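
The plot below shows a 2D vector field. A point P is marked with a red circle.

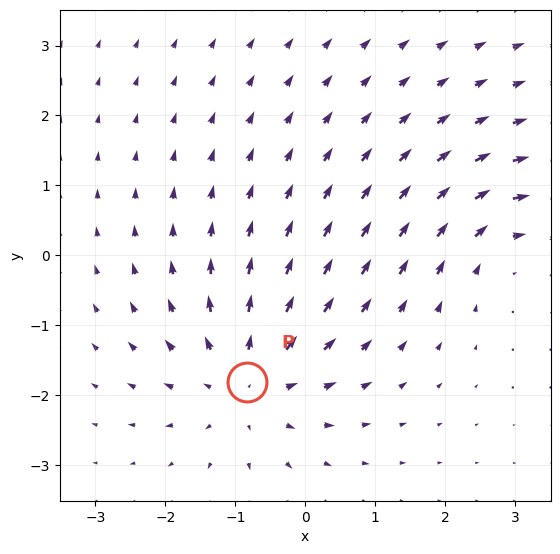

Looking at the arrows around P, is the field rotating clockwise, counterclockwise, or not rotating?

not rotating

Near P at (-0.8, -1.8) the arrows show no circulation. The curl there is ≈0.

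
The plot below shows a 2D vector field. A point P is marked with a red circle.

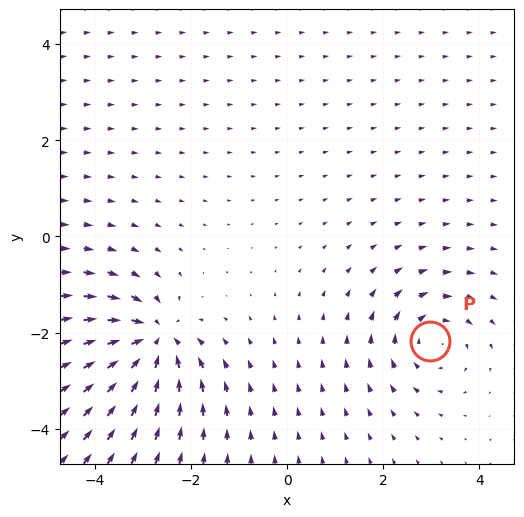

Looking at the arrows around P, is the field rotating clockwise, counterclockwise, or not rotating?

clockwise

Near P at (3.0, -2.2) the arrows circulate clockwise. The curl (z-component) there is about -3; negative curl means clockwise rotation.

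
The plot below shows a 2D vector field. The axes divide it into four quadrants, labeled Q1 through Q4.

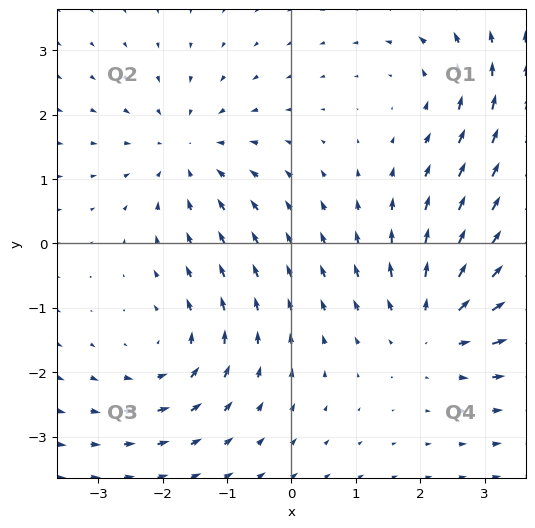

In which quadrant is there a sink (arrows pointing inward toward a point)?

Q2

The sink sits at approximately (-1.6, 1.4), which lies in quadrant Q2. The divergence there is about -4, negative as expected for a sink.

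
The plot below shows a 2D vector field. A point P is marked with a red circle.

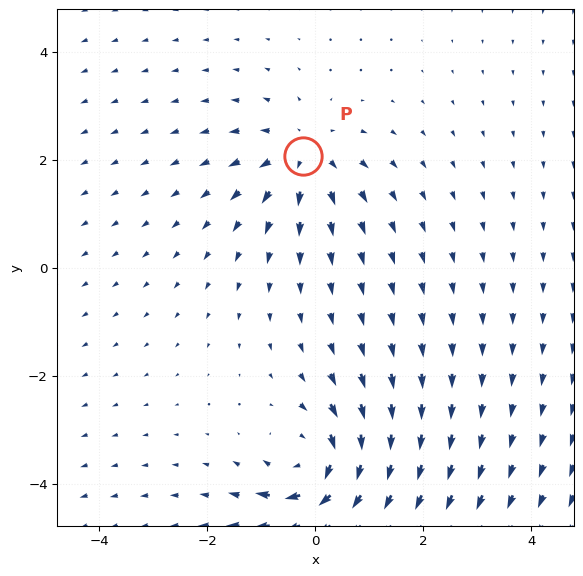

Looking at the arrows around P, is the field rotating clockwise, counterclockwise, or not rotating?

not rotating

Near P at (-0.2, 2.1) the arrows show no circulation. The curl there is ≈0.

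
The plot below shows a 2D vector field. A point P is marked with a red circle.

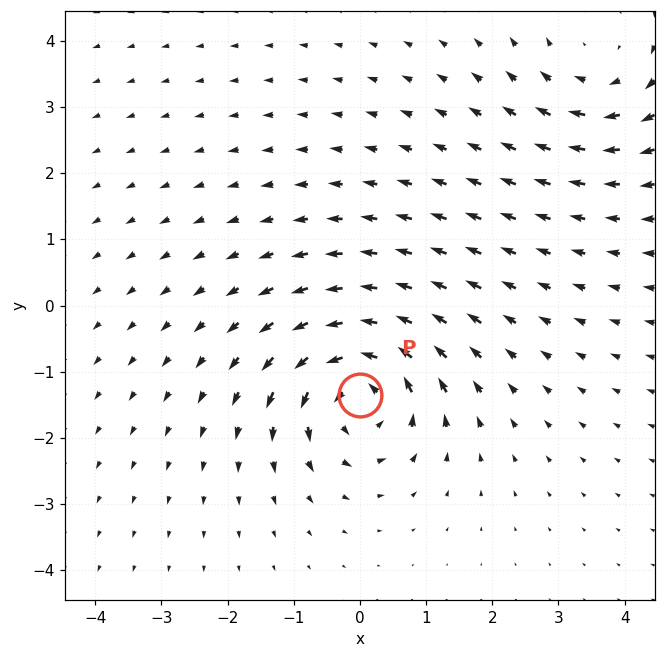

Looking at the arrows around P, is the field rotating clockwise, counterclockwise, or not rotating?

Near P at (0.0, -1.4) the arrows circulate counterclockwise. The curl (z-component) there is about +6; positive curl means counterclockwise rotation.

counterclockwise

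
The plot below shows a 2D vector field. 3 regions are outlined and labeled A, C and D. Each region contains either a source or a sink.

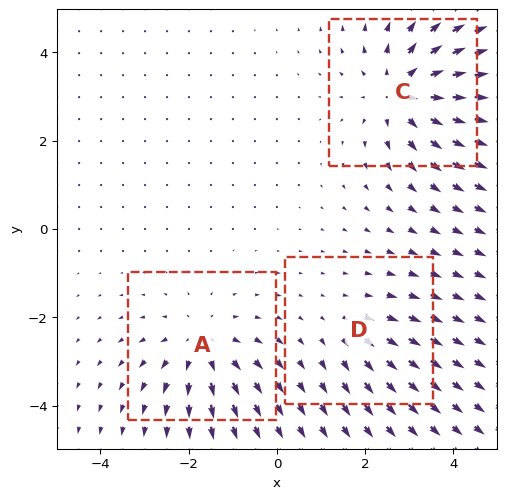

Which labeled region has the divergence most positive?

Divergence at each region's feature centre — A: about +3, C: about +4, D: about +2. Region C is most positive.

C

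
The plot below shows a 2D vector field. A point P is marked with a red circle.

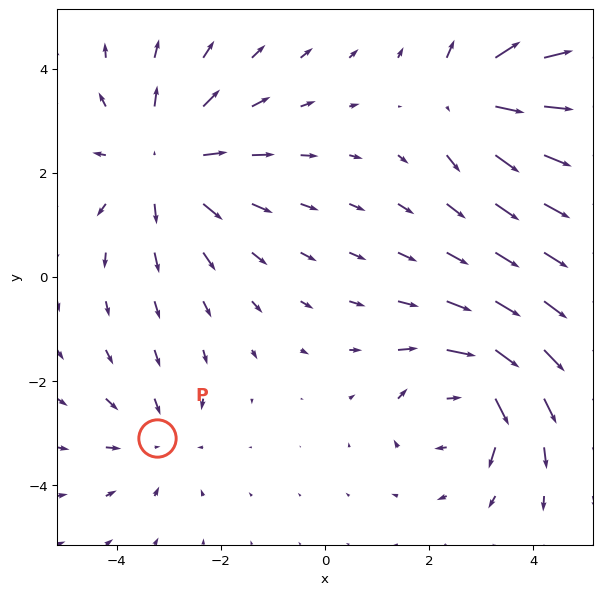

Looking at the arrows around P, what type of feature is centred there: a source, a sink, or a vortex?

At P (-3.2, -3.1) the arrows converge inward. Divergence about -3, curl ≈0 — negative divergence with near-zero curl is a sink.

sink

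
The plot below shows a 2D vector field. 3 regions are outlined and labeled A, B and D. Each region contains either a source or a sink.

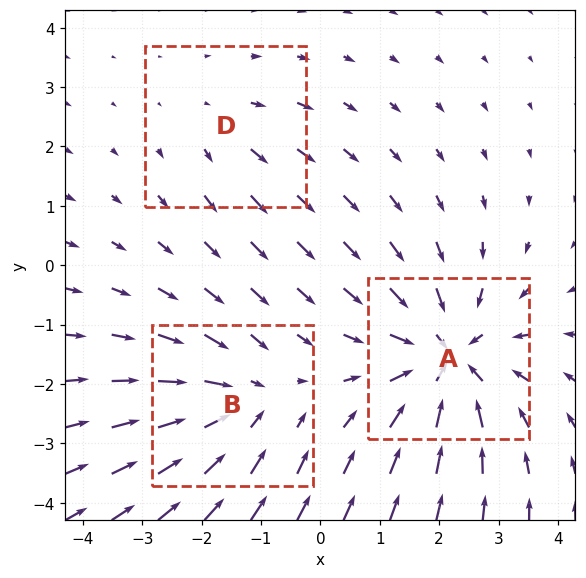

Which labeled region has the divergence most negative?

Divergence at each region's feature centre — A: about -5, B: about -3, D: about +2. Region A is most negative.

A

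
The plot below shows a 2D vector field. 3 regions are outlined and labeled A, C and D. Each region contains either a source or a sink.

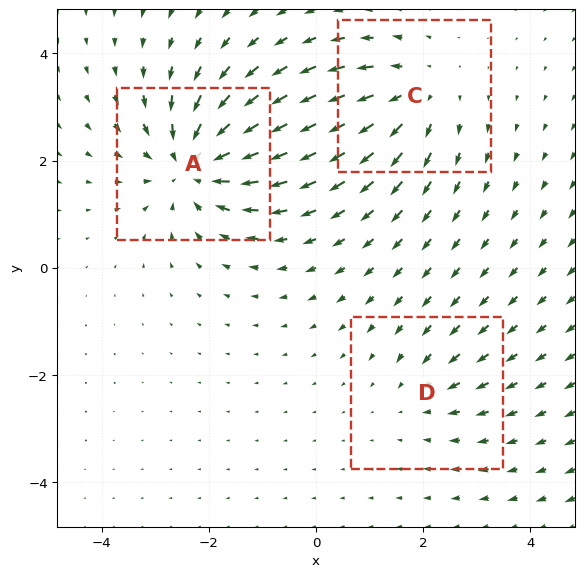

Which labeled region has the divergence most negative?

A

Divergence at each region's feature centre — A: about -5, C: about +4, D: about -2. Region A is most negative.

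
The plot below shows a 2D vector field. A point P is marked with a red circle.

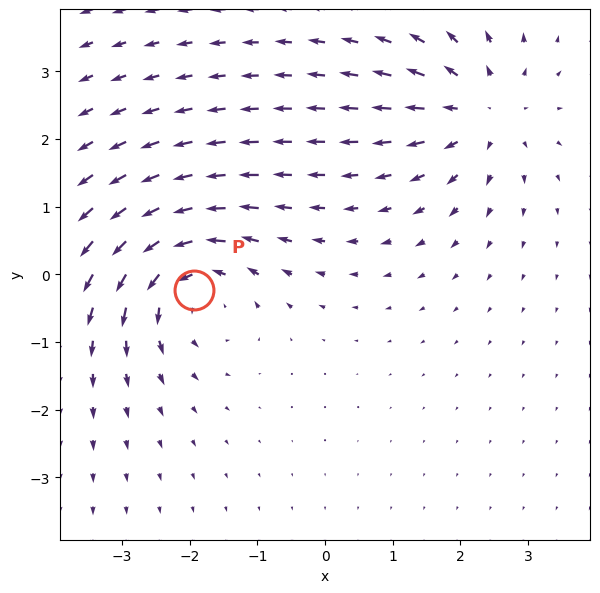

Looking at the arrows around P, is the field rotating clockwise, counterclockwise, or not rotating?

counterclockwise

Near P at (-1.9, -0.2) the arrows circulate counterclockwise. The curl (z-component) there is about +5; positive curl means counterclockwise rotation.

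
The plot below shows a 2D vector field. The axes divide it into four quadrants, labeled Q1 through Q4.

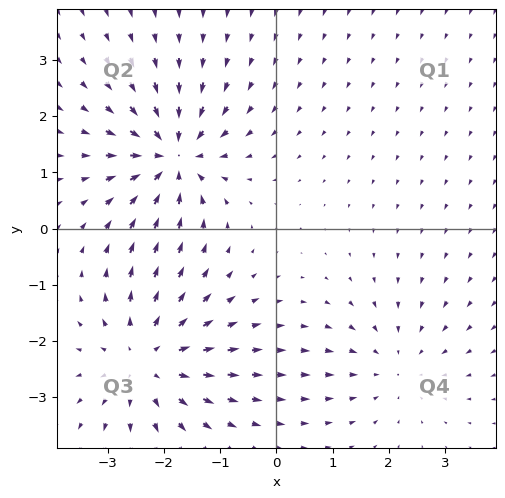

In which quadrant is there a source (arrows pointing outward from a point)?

The source sits at approximately (-2.3, -2.3), which lies in quadrant Q3. The divergence there is about +5, positive as expected for a source.

Q3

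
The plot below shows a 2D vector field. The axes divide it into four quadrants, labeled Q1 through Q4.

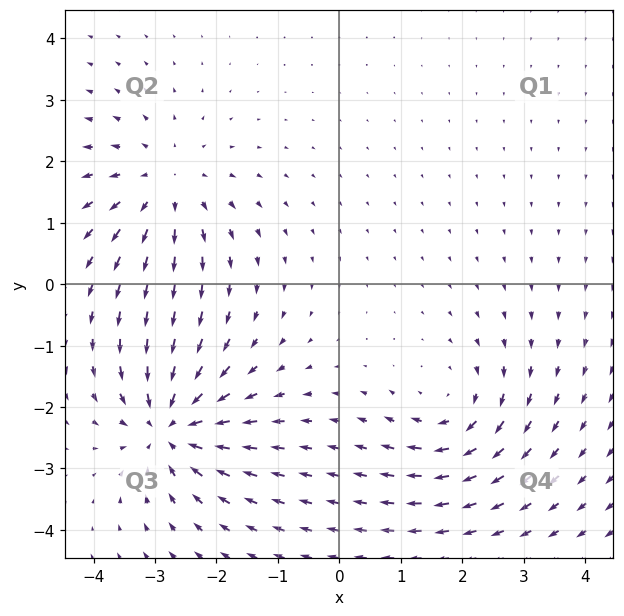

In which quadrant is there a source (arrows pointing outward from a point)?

The source sits at approximately (-2.8, 1.6), which lies in quadrant Q2. The divergence there is about +4, positive as expected for a source.

Q2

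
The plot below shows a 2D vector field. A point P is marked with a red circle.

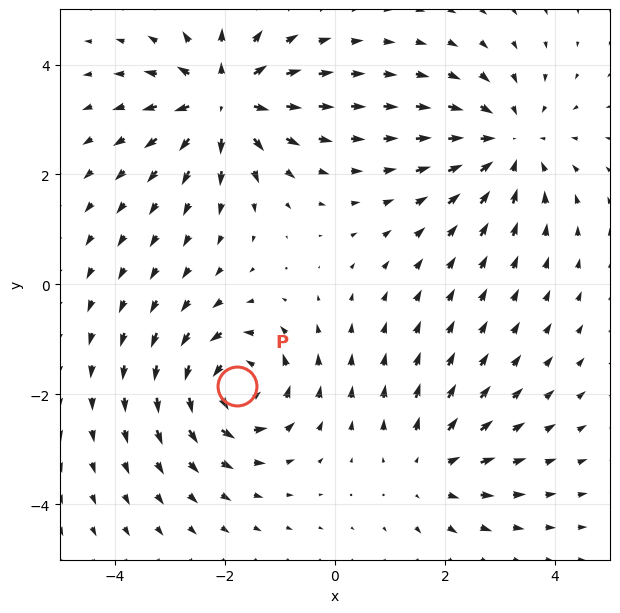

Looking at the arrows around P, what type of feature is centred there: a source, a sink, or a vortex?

vortex

At P (-1.8, -1.8) the arrows circulate counterclockwise. Divergence ≈0, curl about +6 — near-zero divergence with nonzero curl is a vortex.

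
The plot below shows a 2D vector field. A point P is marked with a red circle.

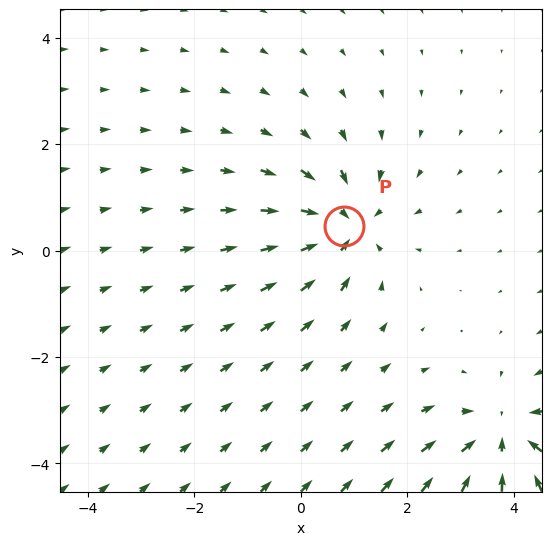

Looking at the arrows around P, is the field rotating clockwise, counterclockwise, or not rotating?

Near P at (0.8, 0.5) the arrows show no circulation. The curl there is ≈0.

not rotating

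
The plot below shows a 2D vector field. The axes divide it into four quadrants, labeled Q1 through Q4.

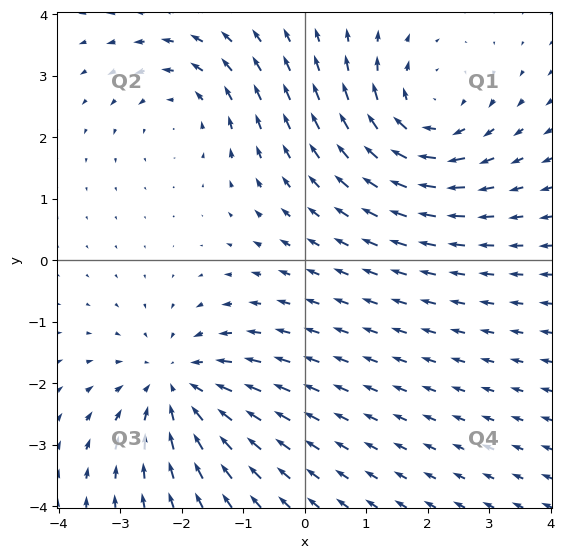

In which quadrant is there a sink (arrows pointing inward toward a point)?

Q3

The sink sits at approximately (-2.1, -2.0), which lies in quadrant Q3. The divergence there is about -5, negative as expected for a sink.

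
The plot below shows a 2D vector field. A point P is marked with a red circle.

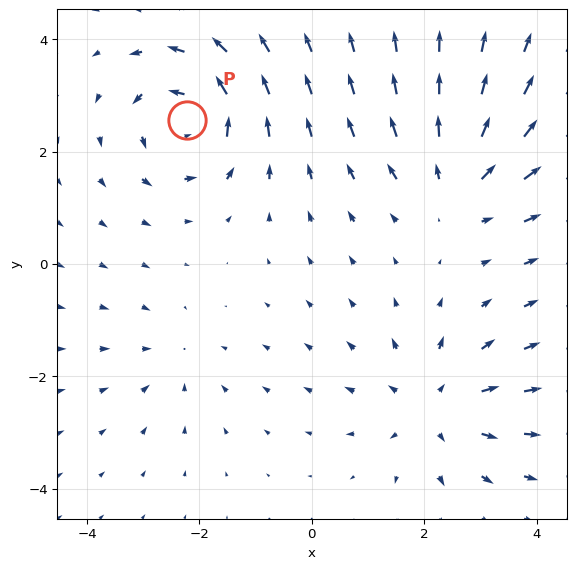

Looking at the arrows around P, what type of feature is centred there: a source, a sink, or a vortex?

vortex

At P (-2.2, 2.6) the arrows circulate counterclockwise. Divergence ≈0, curl about +6 — near-zero divergence with nonzero curl is a vortex.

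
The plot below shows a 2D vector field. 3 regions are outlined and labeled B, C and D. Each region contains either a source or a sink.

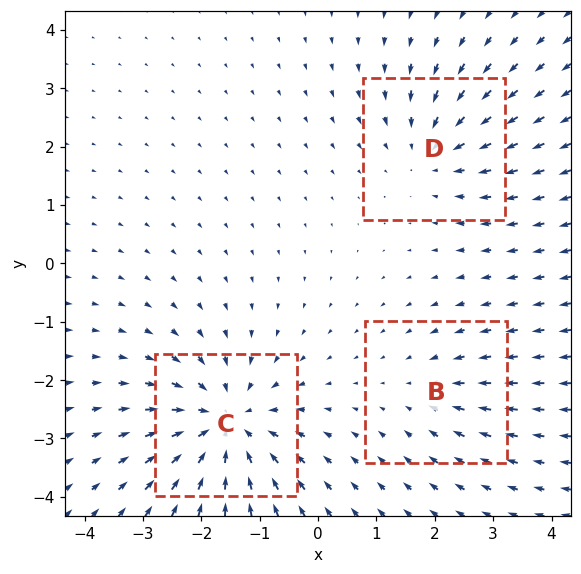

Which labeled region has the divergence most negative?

Divergence at each region's feature centre — B: about -2, C: about -5, D: about -3. Region C is most negative.

C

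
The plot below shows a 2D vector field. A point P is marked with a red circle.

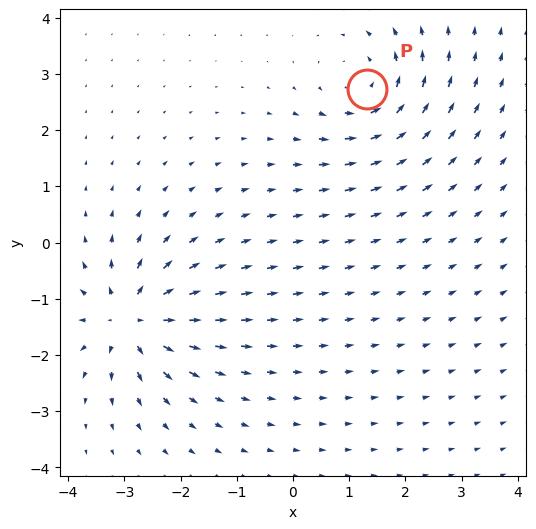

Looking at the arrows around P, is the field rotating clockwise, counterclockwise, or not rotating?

counterclockwise

Near P at (1.3, 2.7) the arrows circulate counterclockwise. The curl (z-component) there is about +4; positive curl means counterclockwise rotation.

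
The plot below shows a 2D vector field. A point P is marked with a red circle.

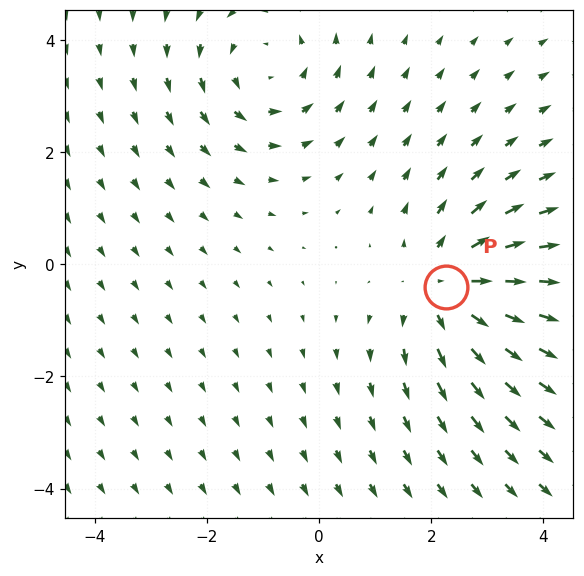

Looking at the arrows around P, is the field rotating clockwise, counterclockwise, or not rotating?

not rotating

Near P at (2.3, -0.4) the arrows show no circulation. The curl there is ≈0.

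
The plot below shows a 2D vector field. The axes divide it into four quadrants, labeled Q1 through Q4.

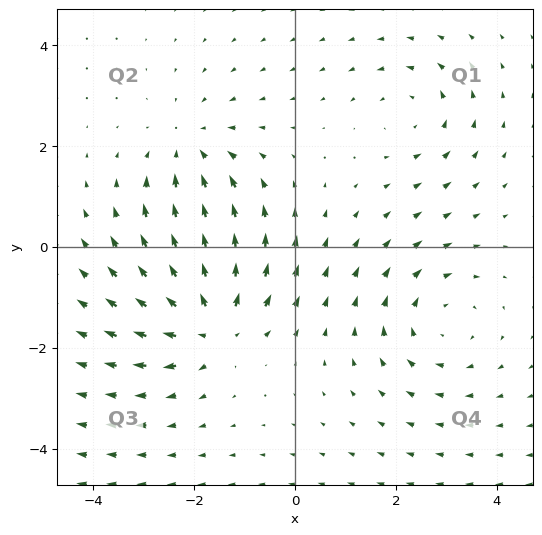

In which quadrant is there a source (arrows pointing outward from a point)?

Q3

The source sits at approximately (-1.7, -1.6), which lies in quadrant Q3. The divergence there is about +7, positive as expected for a source.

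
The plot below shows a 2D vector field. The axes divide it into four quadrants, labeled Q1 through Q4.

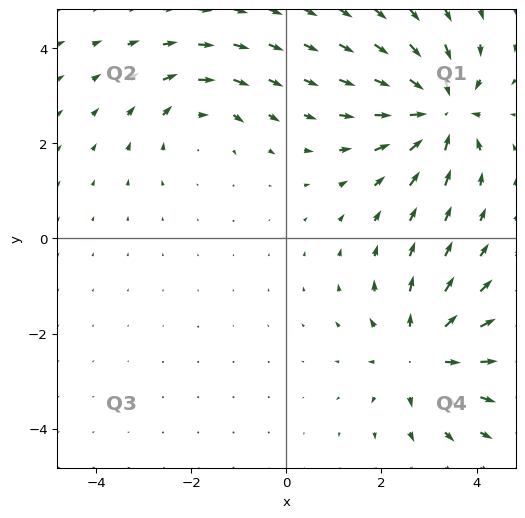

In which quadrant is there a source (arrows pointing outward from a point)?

The source sits at approximately (2.9, -2.4), which lies in quadrant Q4. The divergence there is about +4, positive as expected for a source.

Q4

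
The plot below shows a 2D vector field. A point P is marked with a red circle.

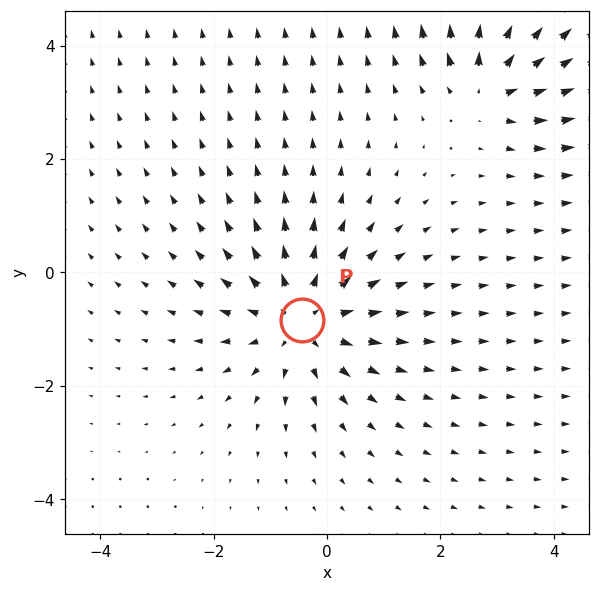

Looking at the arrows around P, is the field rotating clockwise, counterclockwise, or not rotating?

Near P at (-0.4, -0.8) the arrows show no circulation. The curl there is ≈0.

not rotating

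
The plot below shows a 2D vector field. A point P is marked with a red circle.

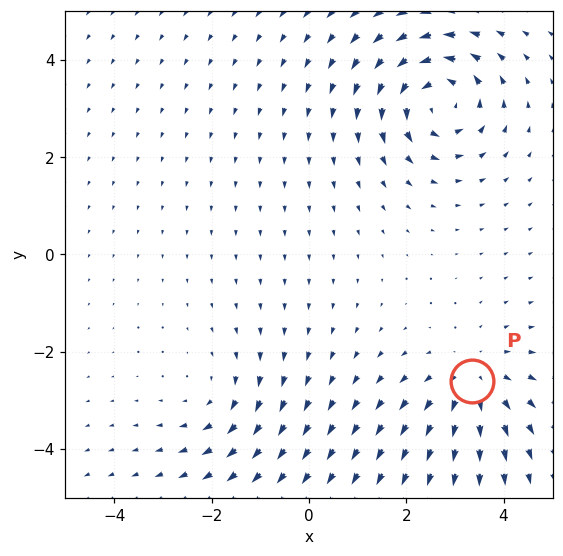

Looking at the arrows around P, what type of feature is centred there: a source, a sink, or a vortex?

At P (3.4, -2.6) the arrows spread outward. Divergence about +3, curl ≈0 — positive divergence with near-zero curl is a source.

source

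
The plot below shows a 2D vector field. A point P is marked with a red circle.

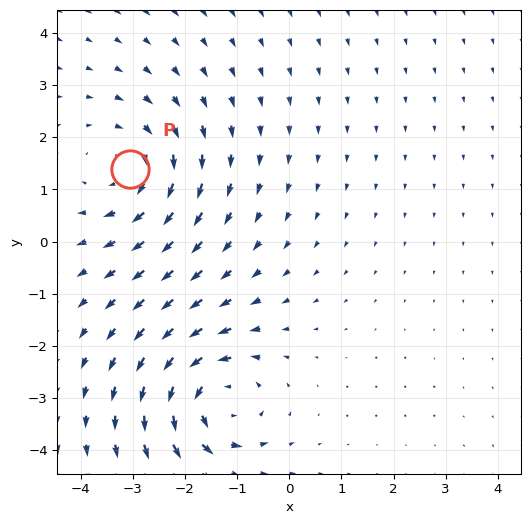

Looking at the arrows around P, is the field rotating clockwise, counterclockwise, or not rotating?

Near P at (-3.0, 1.4) the arrows circulate clockwise. The curl (z-component) there is about -2; negative curl means clockwise rotation.

clockwise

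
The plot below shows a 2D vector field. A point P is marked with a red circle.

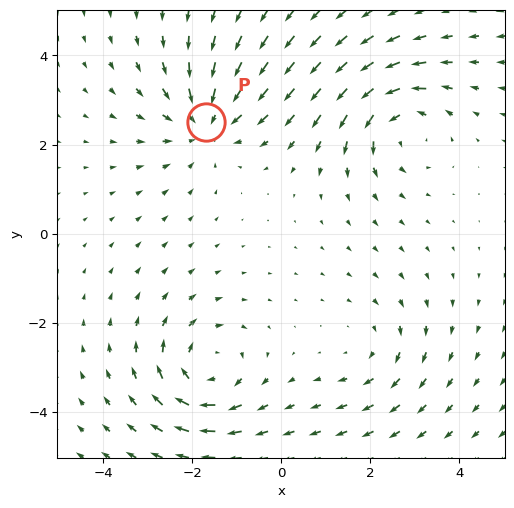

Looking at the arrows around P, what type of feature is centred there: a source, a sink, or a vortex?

sink

At P (-1.7, 2.5) the arrows converge inward. Divergence about -4, curl ≈0 — negative divergence with near-zero curl is a sink.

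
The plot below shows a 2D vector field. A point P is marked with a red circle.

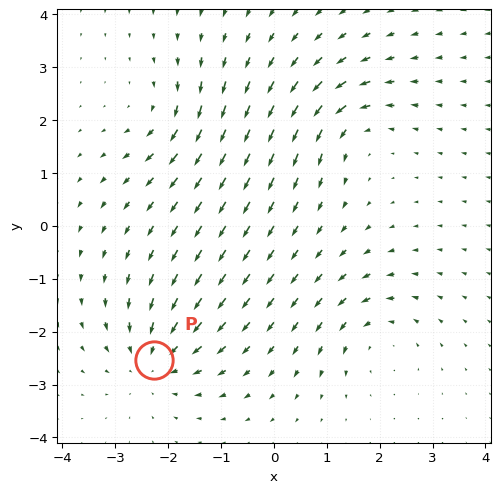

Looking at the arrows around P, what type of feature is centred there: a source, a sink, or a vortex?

sink

At P (-2.3, -2.5) the arrows converge inward. Divergence about -4, curl ≈0 — negative divergence with near-zero curl is a sink.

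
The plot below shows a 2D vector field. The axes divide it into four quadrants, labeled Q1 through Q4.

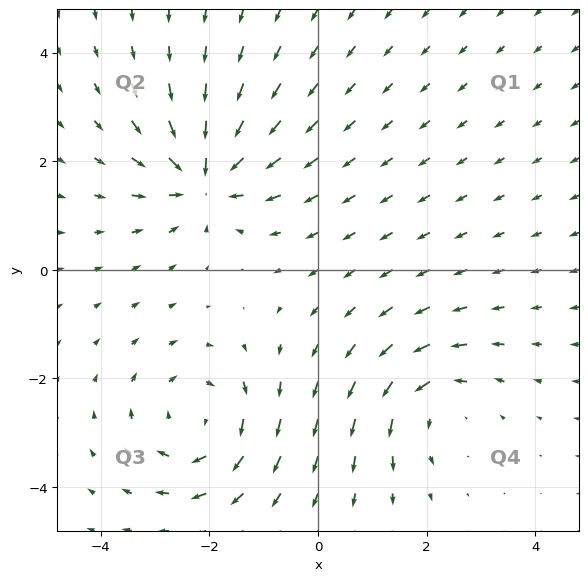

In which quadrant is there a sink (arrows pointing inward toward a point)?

The sink sits at approximately (-2.1, 1.7), which lies in quadrant Q2. The divergence there is about -6, negative as expected for a sink.

Q2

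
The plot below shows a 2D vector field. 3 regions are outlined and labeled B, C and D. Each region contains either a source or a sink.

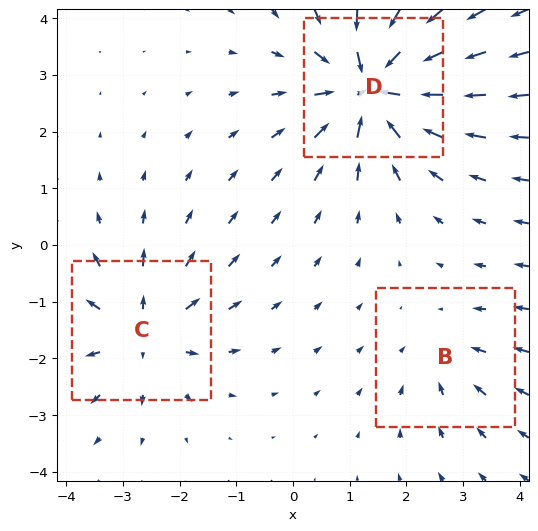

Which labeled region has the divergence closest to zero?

Divergence at each region's feature centre — B: about -2, C: about +4, D: about -6. Region B is closest to zero.

B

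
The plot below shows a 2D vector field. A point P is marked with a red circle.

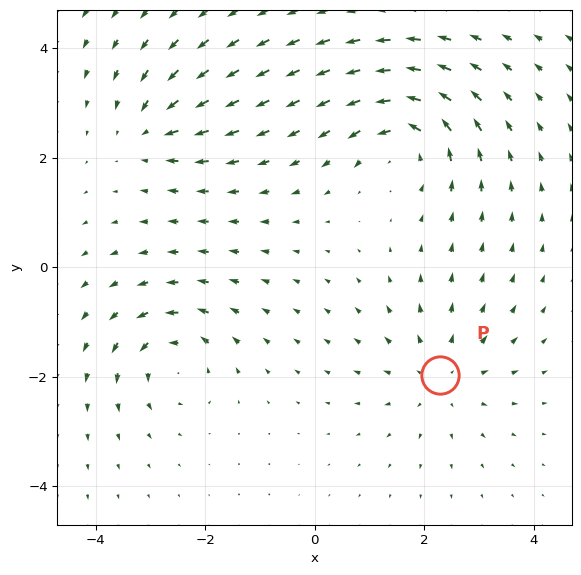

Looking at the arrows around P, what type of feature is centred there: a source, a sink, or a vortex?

At P (2.3, -2.0) the arrows spread outward. Divergence about +3, curl ≈0 — positive divergence with near-zero curl is a source.

source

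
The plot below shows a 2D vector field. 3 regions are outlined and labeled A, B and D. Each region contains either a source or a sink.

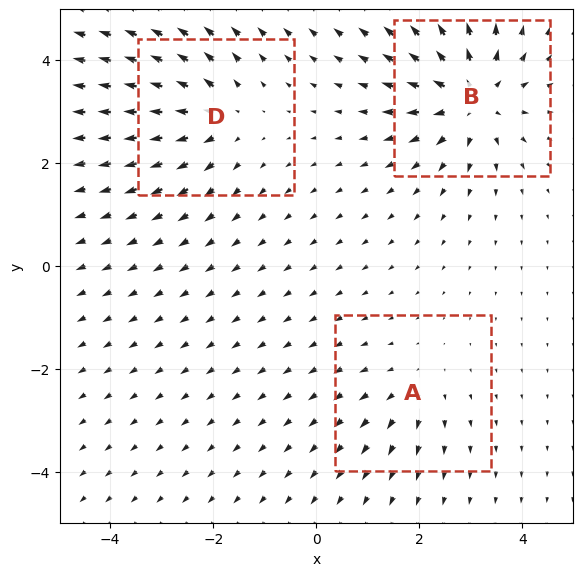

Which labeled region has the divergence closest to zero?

A

Divergence at each region's feature centre — A: about +2, B: about +5, D: about +4. Region A is closest to zero.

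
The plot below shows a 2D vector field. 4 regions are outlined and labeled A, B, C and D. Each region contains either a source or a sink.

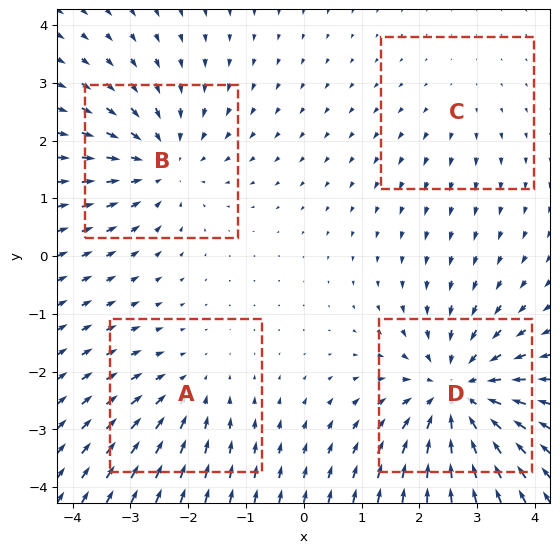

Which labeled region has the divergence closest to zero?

Divergence at each region's feature centre — A: about -3, B: about -4, C: about +2, D: about -6. Region C is closest to zero.

C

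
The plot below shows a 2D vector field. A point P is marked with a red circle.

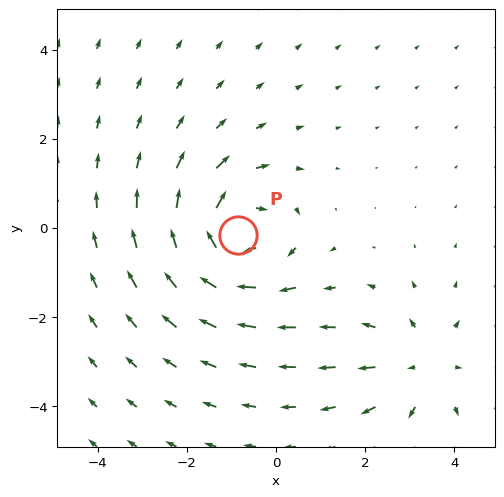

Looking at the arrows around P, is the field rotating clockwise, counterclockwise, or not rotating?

clockwise

Near P at (-0.8, -0.2) the arrows circulate clockwise. The curl (z-component) there is about -5; negative curl means clockwise rotation.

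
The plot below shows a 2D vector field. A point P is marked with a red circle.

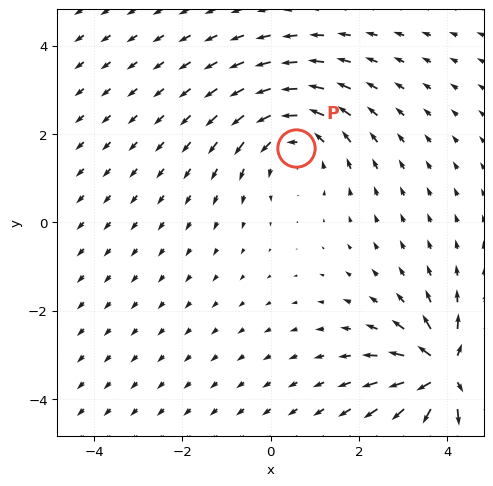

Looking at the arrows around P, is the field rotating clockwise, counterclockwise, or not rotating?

counterclockwise

Near P at (0.6, 1.7) the arrows circulate counterclockwise. The curl (z-component) there is about +2; positive curl means counterclockwise rotation.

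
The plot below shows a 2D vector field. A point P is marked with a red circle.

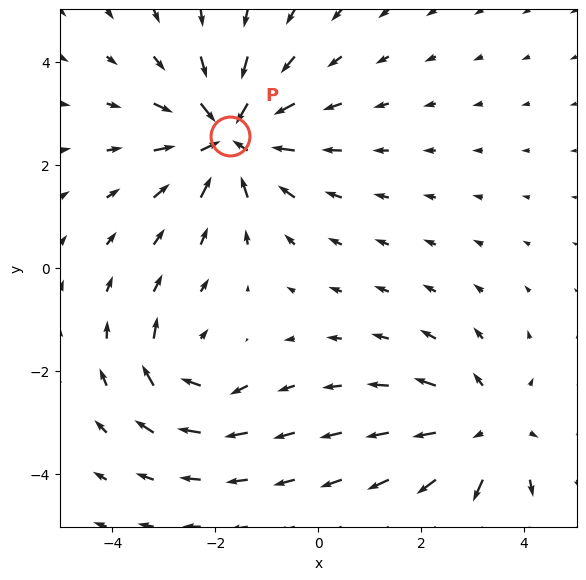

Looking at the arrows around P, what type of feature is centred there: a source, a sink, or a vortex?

At P (-1.7, 2.6) the arrows converge inward. Divergence about -5, curl ≈0 — negative divergence with near-zero curl is a sink.

sink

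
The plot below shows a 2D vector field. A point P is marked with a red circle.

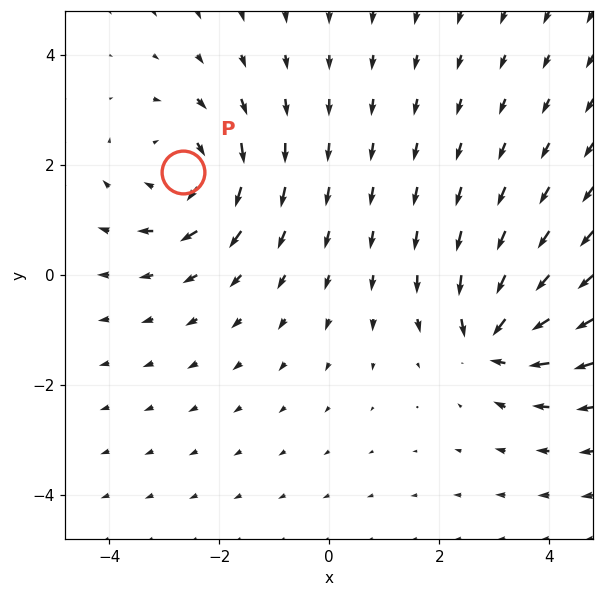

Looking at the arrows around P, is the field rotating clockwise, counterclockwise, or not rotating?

Near P at (-2.7, 1.9) the arrows circulate clockwise. The curl (z-component) there is about -3; negative curl means clockwise rotation.

clockwise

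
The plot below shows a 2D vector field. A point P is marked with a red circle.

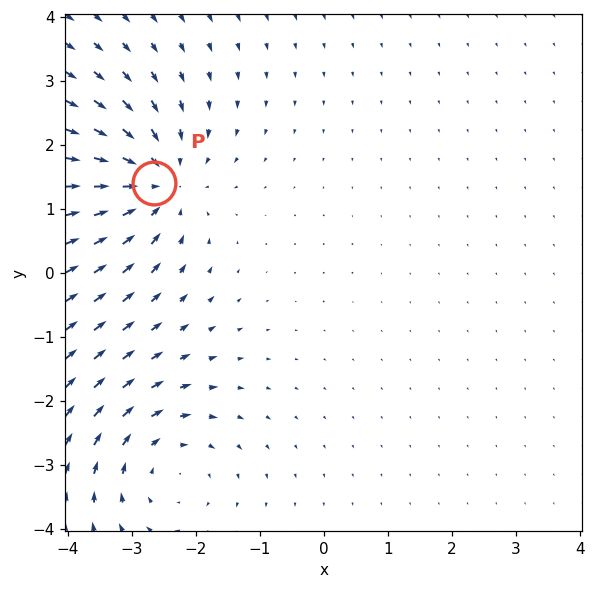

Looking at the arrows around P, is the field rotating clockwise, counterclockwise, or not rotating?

not rotating

Near P at (-2.6, 1.4) the arrows show no circulation. The curl there is ≈0.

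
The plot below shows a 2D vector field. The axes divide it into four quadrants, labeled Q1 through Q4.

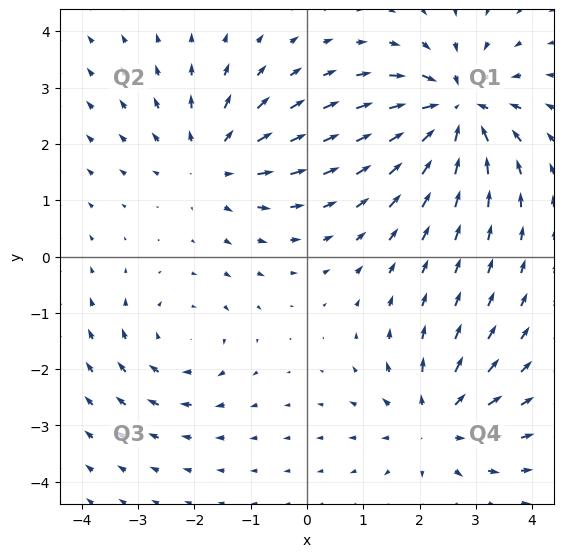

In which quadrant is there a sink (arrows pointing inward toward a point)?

Q1

The sink sits at approximately (2.6, 2.6), which lies in quadrant Q1. The divergence there is about -5, negative as expected for a sink.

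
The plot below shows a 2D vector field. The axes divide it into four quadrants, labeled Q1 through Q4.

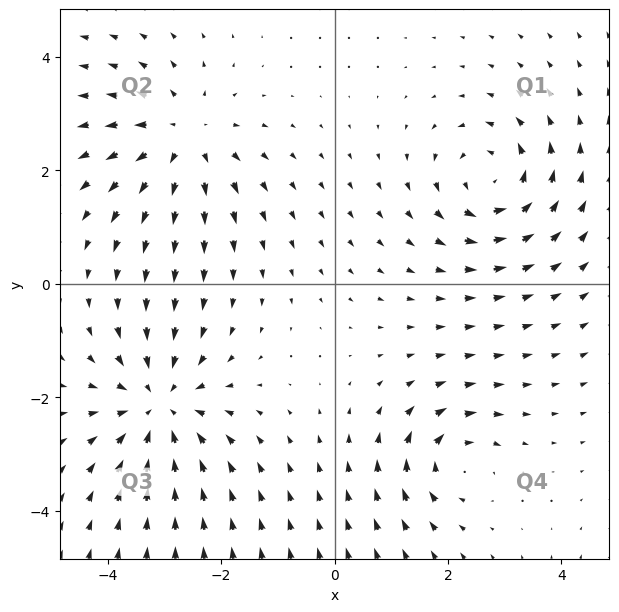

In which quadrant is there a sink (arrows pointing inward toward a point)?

Q3

The sink sits at approximately (-3.1, -2.1), which lies in quadrant Q3. The divergence there is about -4, negative as expected for a sink.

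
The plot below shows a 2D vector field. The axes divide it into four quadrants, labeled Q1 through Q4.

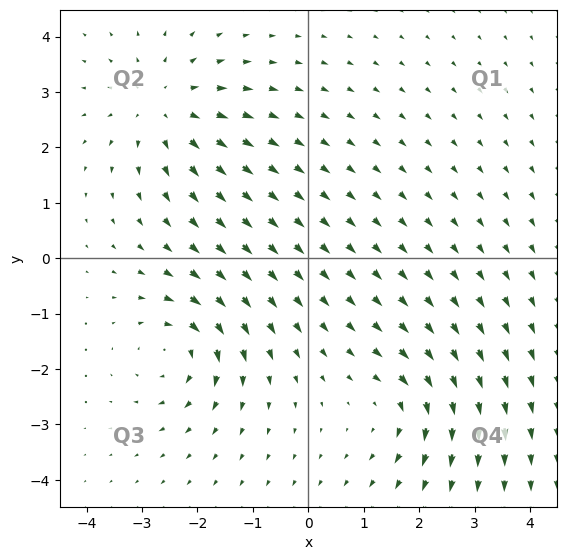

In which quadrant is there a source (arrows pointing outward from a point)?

The source sits at approximately (-2.6, 2.7), which lies in quadrant Q2. The divergence there is about +4, positive as expected for a source.

Q2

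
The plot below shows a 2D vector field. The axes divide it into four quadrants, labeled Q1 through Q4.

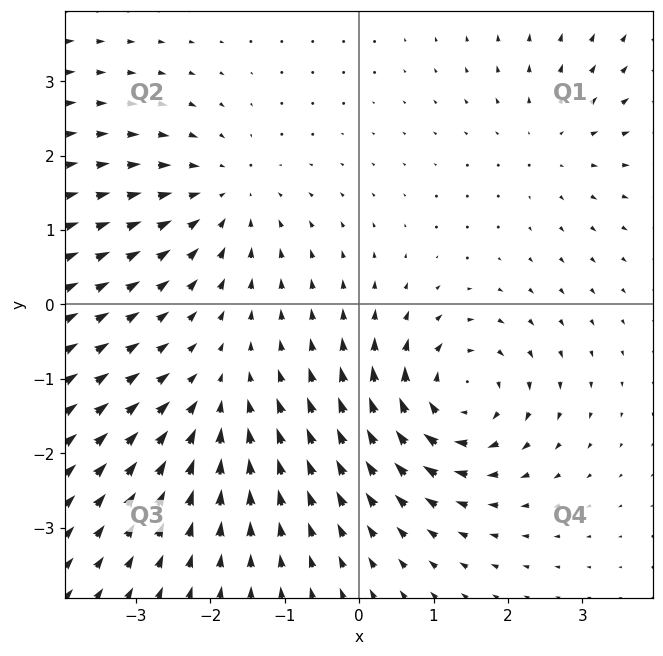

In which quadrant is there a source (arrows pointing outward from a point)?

Q1

The source sits at approximately (2.6, 2.2), which lies in quadrant Q1. The divergence there is about +3, positive as expected for a source.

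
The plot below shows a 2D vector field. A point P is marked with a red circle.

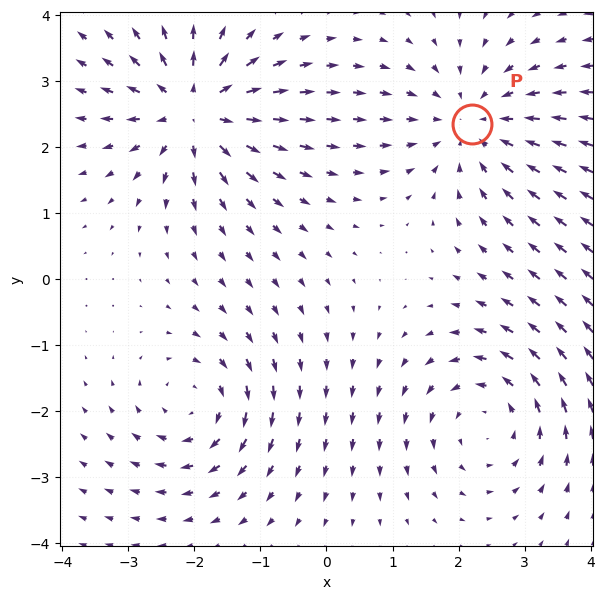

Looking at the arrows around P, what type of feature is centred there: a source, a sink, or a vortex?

At P (2.2, 2.4) the arrows converge inward. Divergence about -4, curl ≈0 — negative divergence with near-zero curl is a sink.

sink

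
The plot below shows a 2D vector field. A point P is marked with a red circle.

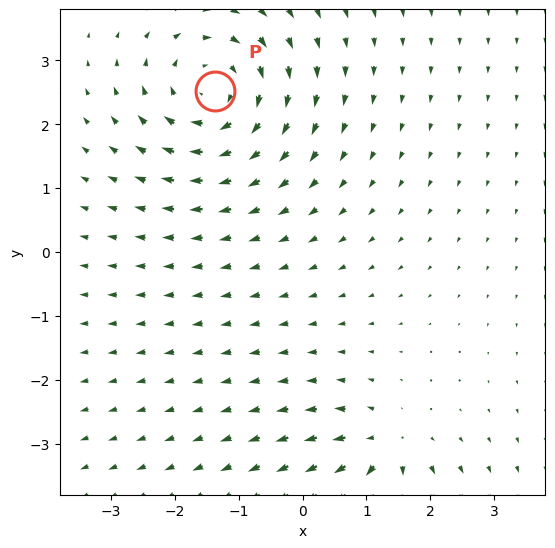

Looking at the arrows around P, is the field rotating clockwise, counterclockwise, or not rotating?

clockwise

Near P at (-1.4, 2.5) the arrows circulate clockwise. The curl (z-component) there is about -5; negative curl means clockwise rotation.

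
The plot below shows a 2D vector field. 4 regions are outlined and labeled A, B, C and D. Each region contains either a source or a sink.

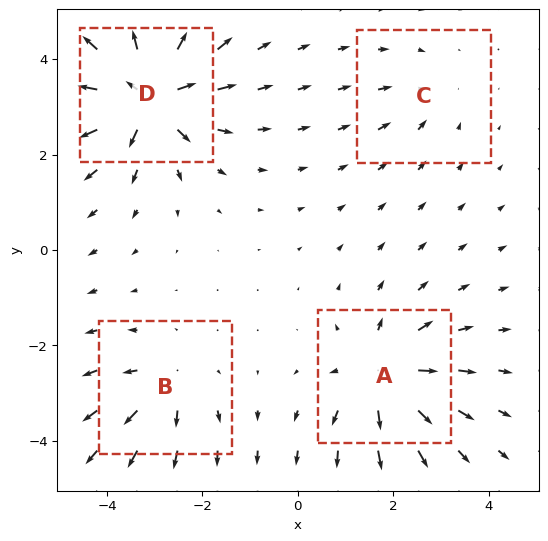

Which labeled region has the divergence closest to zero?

C

Divergence at each region's feature centre — A: about +6, B: about +4, C: about -3, D: about +8. Region C is closest to zero.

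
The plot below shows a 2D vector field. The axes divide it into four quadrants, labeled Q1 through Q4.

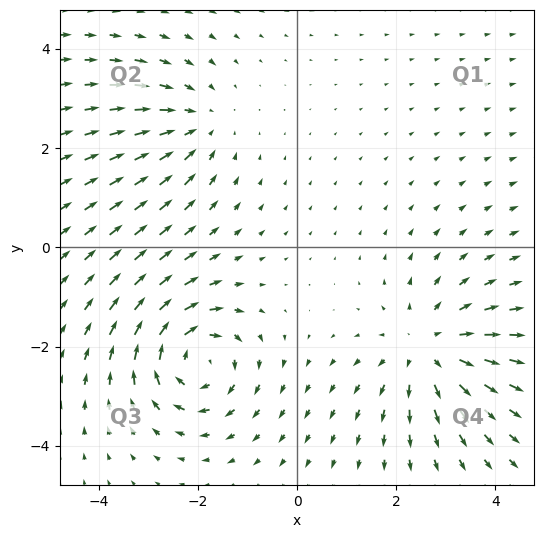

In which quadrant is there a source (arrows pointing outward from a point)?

The source sits at approximately (2.7, -2.0), which lies in quadrant Q4. The divergence there is about +3, positive as expected for a source.

Q4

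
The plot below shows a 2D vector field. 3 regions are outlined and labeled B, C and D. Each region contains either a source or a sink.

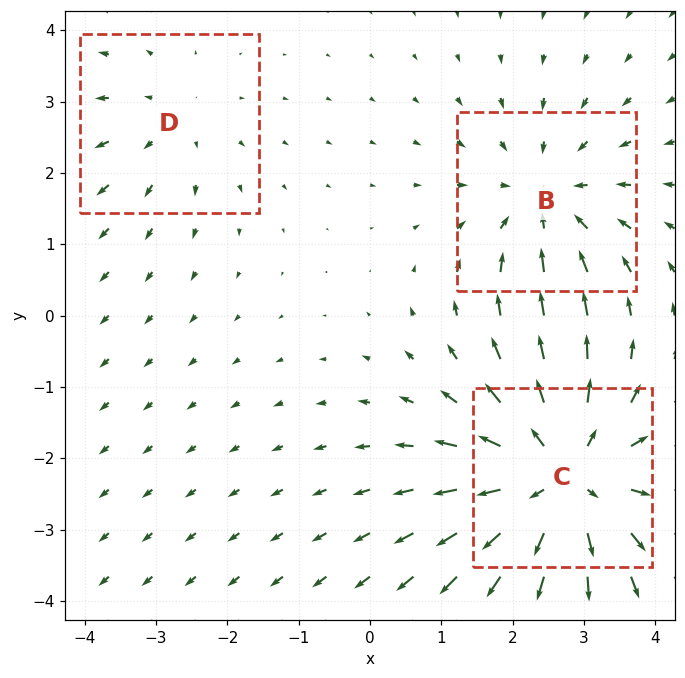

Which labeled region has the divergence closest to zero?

Divergence at each region's feature centre — B: about -3, C: about +4, D: about +2. Region D is closest to zero.

D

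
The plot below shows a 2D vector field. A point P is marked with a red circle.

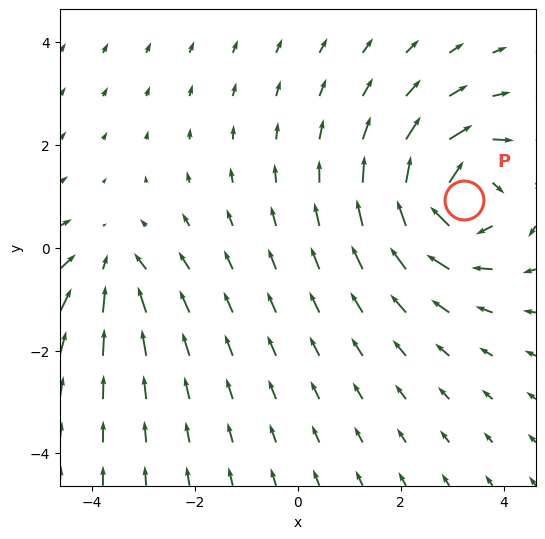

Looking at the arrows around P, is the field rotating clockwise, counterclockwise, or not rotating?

Near P at (3.2, 0.9) the arrows circulate clockwise. The curl (z-component) there is about -6; negative curl means clockwise rotation.

clockwise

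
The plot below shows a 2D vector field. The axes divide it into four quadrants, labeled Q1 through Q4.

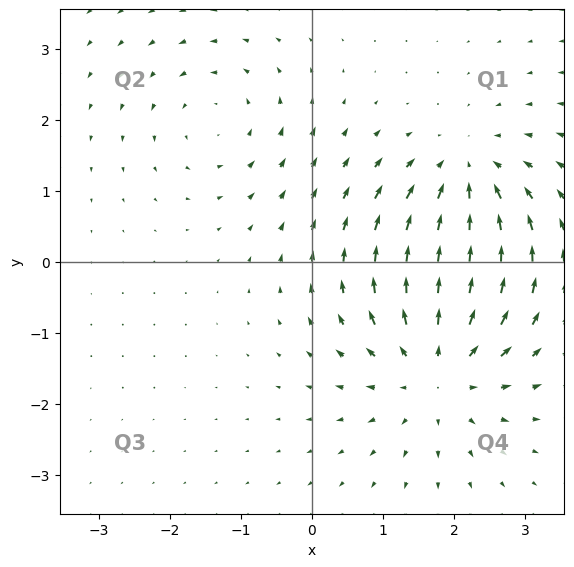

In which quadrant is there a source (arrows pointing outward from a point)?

The source sits at approximately (1.8, -1.5), which lies in quadrant Q4. The divergence there is about +5, positive as expected for a source.

Q4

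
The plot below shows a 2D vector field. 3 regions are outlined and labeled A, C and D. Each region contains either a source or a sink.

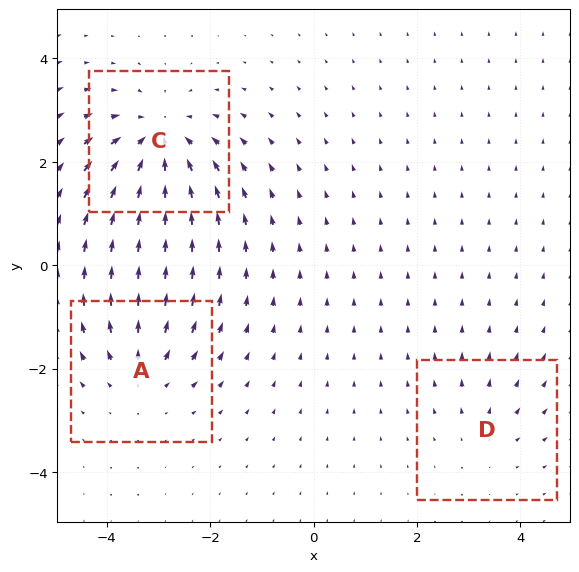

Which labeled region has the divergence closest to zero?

Divergence at each region's feature centre — A: about +3, C: about -5, D: about +2. Region D is closest to zero.

D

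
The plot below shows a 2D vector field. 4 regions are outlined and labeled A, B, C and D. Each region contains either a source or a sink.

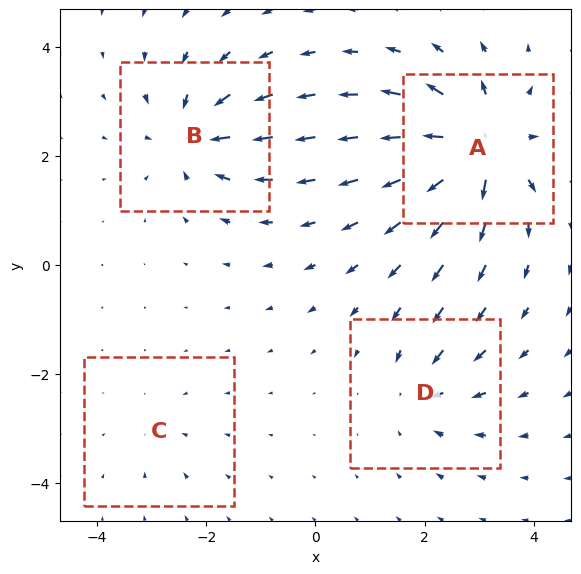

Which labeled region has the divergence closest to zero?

C

Divergence at each region's feature centre — A: about +9, B: about -6, C: about -2, D: about -4. Region C is closest to zero.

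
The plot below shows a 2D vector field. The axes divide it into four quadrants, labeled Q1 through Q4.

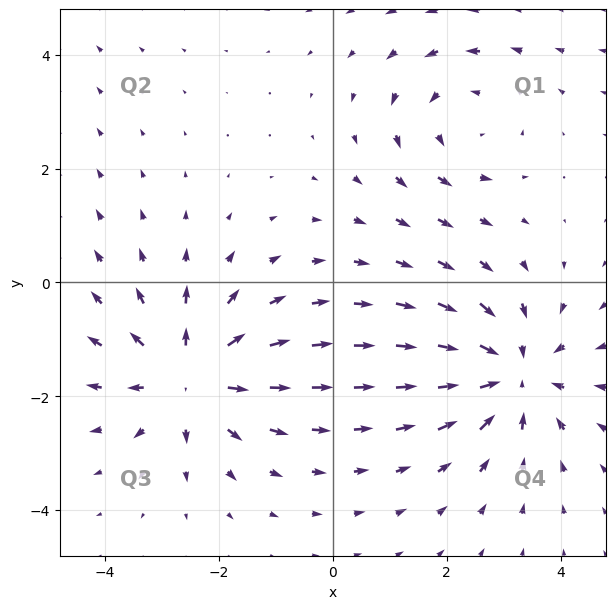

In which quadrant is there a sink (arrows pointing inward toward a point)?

Q4

The sink sits at approximately (3.2, -1.6), which lies in quadrant Q4. The divergence there is about -5, negative as expected for a sink.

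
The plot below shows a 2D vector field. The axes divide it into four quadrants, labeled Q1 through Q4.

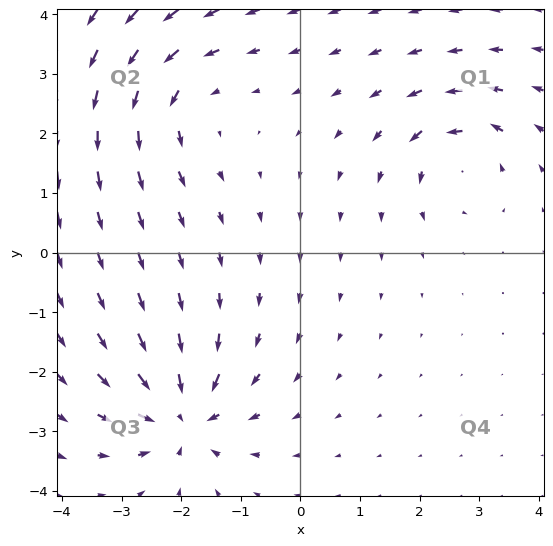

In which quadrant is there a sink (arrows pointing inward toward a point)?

Q3

The sink sits at approximately (-2.0, -2.7), which lies in quadrant Q3. The divergence there is about -7, negative as expected for a sink.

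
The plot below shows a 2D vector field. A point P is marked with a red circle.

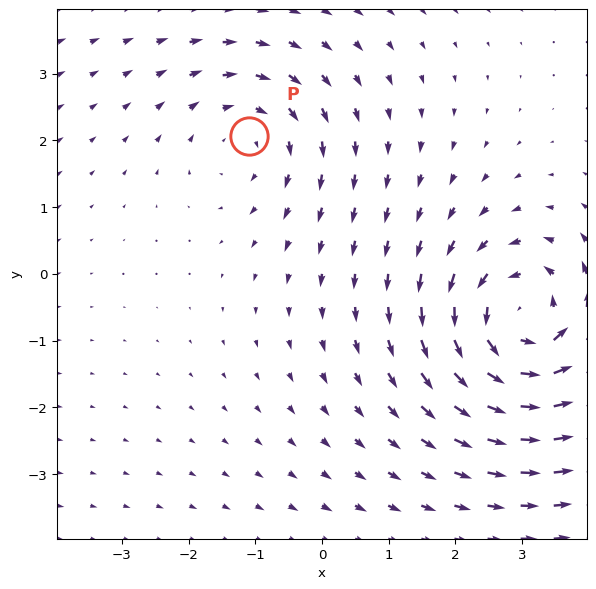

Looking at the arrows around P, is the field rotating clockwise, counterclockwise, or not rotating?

Near P at (-1.1, 2.1) the arrows circulate clockwise. The curl (z-component) there is about -3; negative curl means clockwise rotation.

clockwise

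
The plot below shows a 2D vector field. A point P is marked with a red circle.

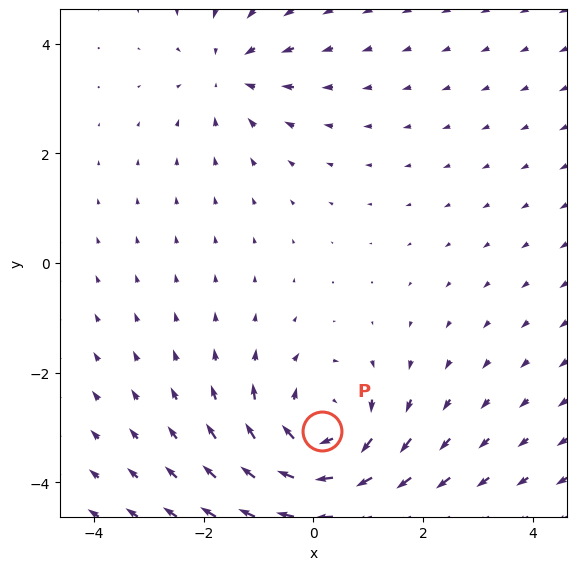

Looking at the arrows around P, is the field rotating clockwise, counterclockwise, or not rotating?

clockwise

Near P at (0.2, -3.1) the arrows circulate clockwise. The curl (z-component) there is about -5; negative curl means clockwise rotation.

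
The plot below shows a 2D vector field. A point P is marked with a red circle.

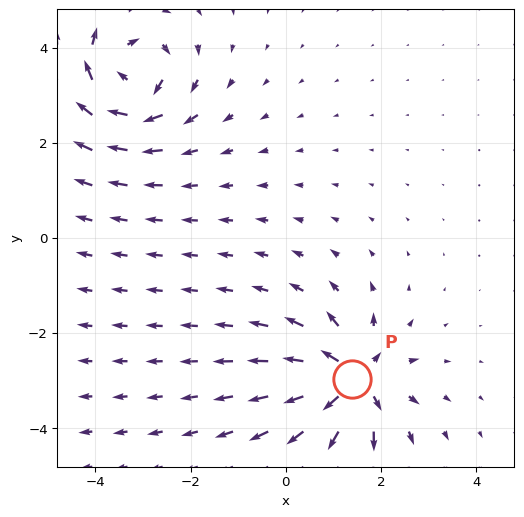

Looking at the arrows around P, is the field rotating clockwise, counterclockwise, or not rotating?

not rotating

Near P at (1.4, -3.0) the arrows show no circulation. The curl there is ≈0.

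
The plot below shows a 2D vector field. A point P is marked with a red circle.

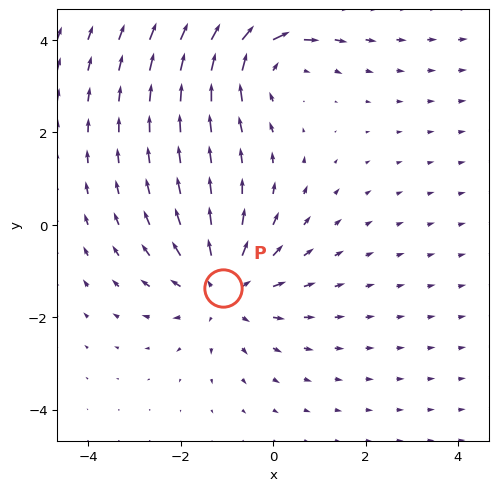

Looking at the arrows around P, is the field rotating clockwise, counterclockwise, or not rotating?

Near P at (-1.1, -1.4) the arrows show no circulation. The curl there is ≈0.

not rotating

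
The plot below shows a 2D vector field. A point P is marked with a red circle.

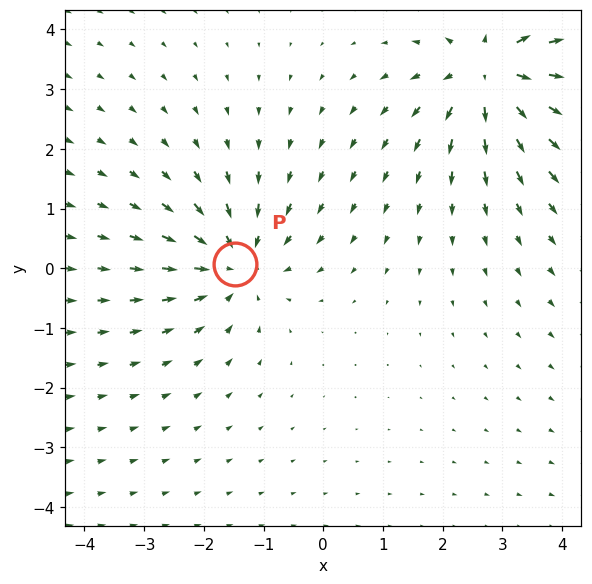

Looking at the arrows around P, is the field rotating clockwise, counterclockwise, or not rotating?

not rotating

Near P at (-1.5, 0.1) the arrows show no circulation. The curl there is ≈0.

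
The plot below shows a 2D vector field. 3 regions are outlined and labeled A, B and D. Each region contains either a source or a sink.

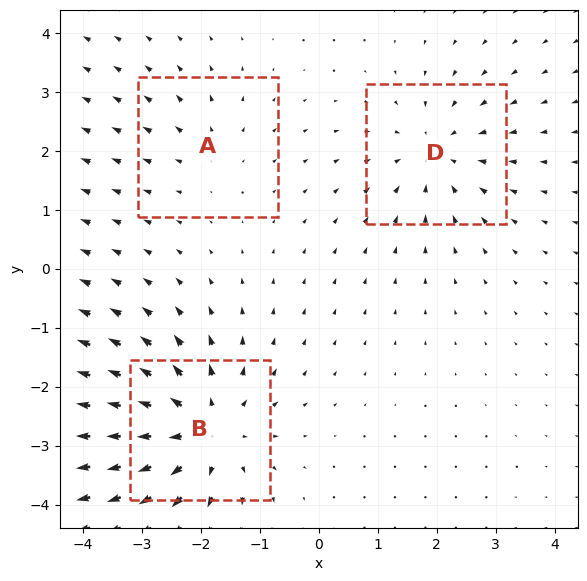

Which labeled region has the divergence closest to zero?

Divergence at each region's feature centre — A: about +2, B: about +5, D: about -3. Region A is closest to zero.

A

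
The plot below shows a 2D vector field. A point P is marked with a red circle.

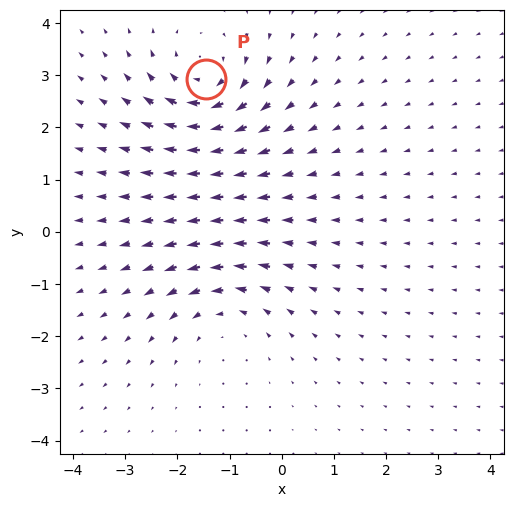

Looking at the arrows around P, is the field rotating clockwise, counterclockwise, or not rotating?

clockwise

Near P at (-1.5, 2.9) the arrows circulate clockwise. The curl (z-component) there is about -5; negative curl means clockwise rotation.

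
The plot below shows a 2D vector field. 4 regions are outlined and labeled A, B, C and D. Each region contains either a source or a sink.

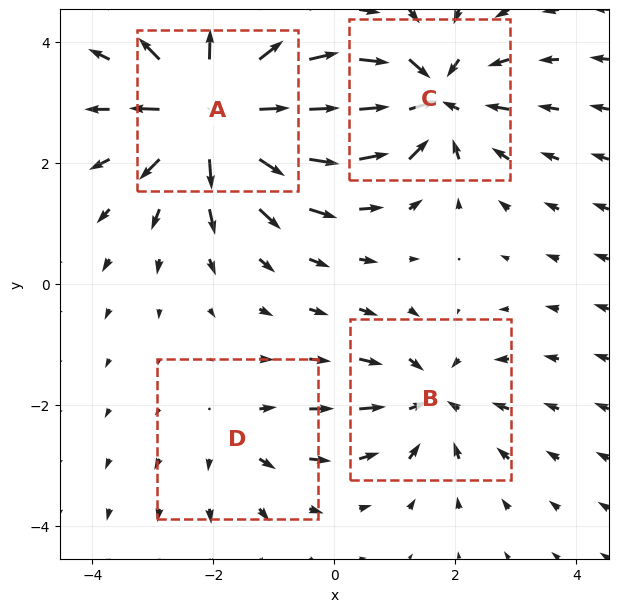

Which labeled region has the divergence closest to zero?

D

Divergence at each region's feature centre — A: about +8, B: about -4, C: about -6, D: about +2. Region D is closest to zero.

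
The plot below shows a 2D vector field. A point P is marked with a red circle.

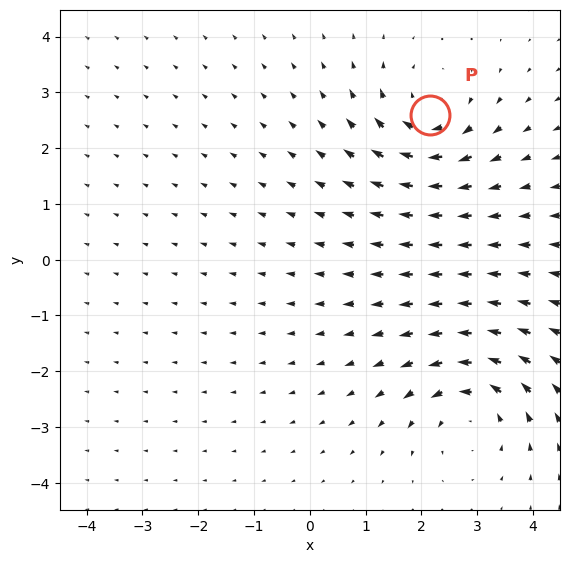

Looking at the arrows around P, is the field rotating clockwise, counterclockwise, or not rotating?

Near P at (2.1, 2.6) the arrows circulate clockwise. The curl (z-component) there is about -5; negative curl means clockwise rotation.

clockwise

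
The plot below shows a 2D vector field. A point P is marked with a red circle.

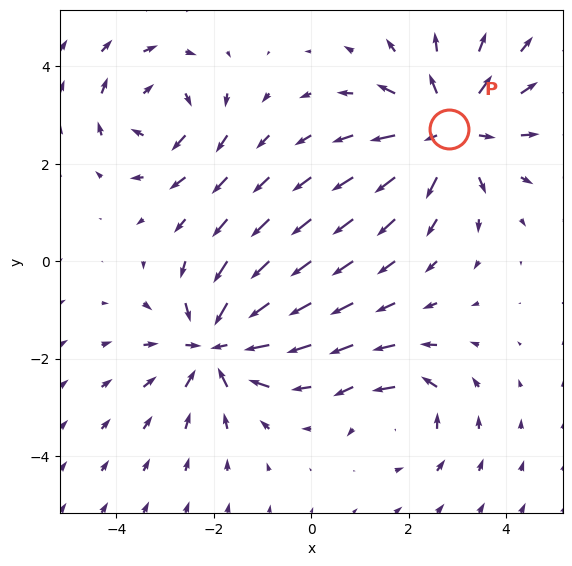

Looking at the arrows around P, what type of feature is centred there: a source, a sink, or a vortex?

source

At P (2.8, 2.7) the arrows spread outward. Divergence about +5, curl ≈0 — positive divergence with near-zero curl is a source.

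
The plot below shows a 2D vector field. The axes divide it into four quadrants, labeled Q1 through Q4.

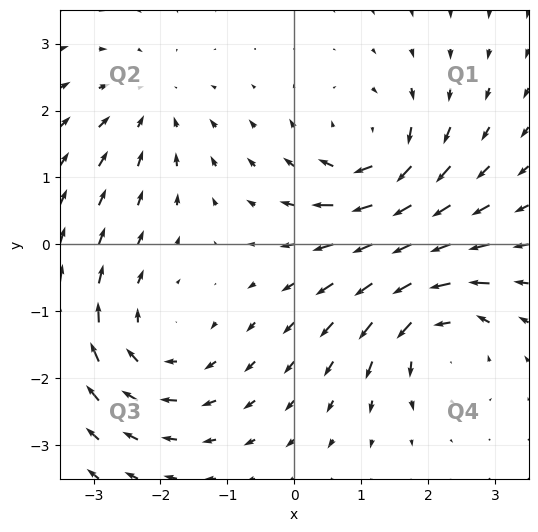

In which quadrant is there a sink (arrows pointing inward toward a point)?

The sink sits at approximately (-2.2, 2.1), which lies in quadrant Q2. The divergence there is about -3, negative as expected for a sink.

Q2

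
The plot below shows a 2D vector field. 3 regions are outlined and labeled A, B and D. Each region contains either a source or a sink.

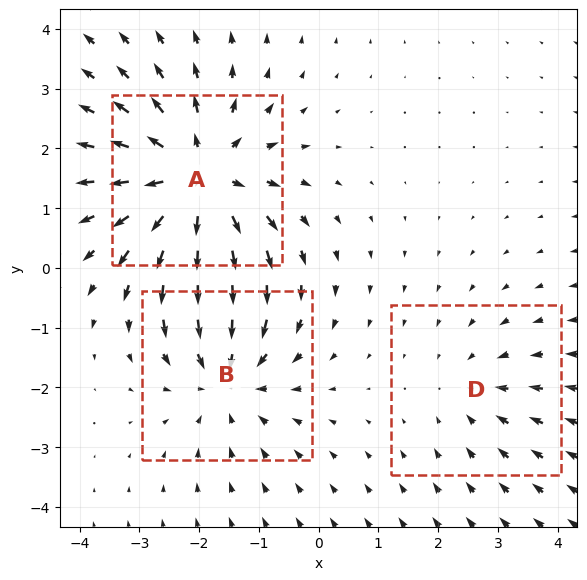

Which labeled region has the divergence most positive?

Divergence at each region's feature centre — A: about +4, B: about -3, D: about -2. Region A is most positive.

A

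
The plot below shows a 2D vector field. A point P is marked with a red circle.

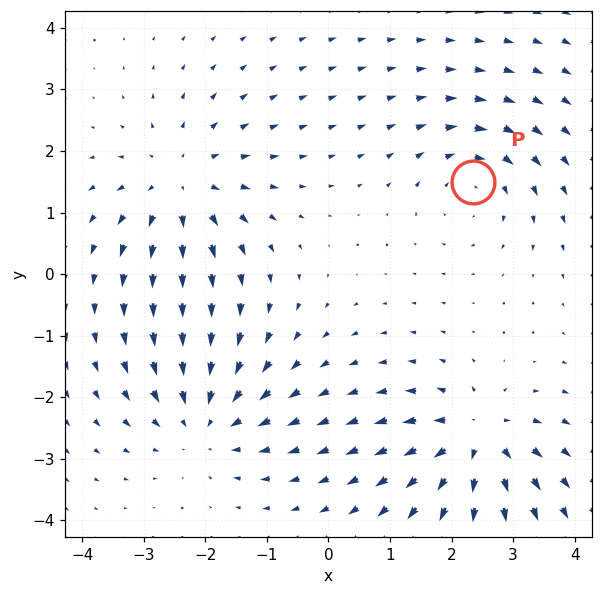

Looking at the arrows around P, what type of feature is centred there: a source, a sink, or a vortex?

vortex

At P (2.3, 1.5) the arrows circulate clockwise. Divergence ≈0, curl about -4 — near-zero divergence with nonzero curl is a vortex.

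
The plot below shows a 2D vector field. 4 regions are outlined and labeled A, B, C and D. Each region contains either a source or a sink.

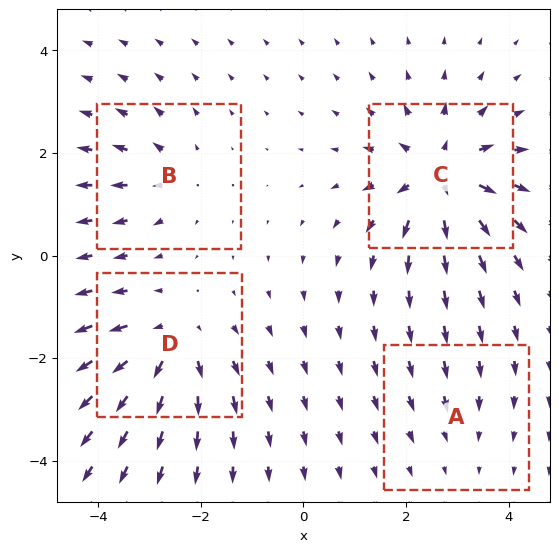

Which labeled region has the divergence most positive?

C

Divergence at each region's feature centre — A: about -2, B: about +4, C: about +8, D: about +6. Region C is most positive.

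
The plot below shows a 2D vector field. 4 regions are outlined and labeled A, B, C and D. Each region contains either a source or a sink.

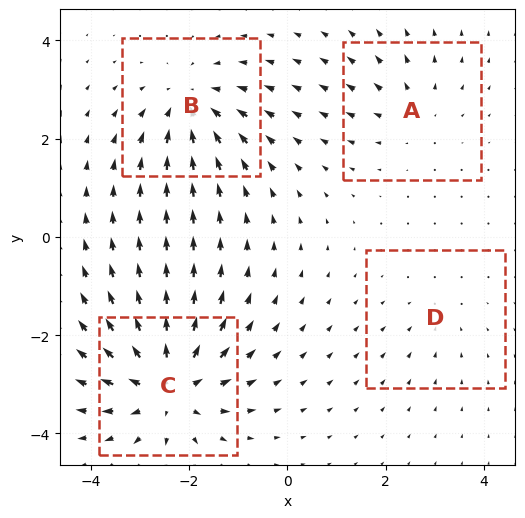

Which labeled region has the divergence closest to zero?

Divergence at each region's feature centre — A: about +3, B: about -5, C: about +7, D: about -2. Region D is closest to zero.

D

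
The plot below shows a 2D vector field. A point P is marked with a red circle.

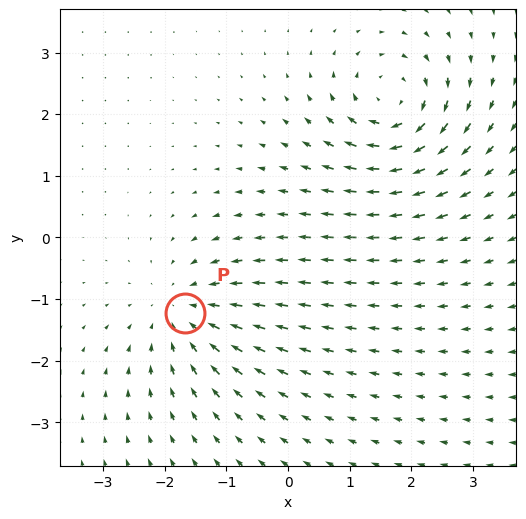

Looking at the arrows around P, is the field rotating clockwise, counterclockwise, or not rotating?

not rotating

Near P at (-1.7, -1.2) the arrows show no circulation. The curl there is ≈0.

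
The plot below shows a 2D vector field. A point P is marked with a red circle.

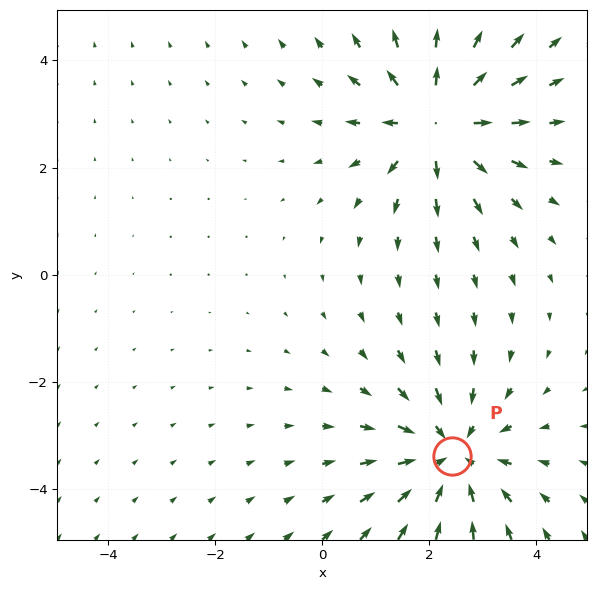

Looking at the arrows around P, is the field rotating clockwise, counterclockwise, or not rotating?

Near P at (2.4, -3.4) the arrows show no circulation. The curl there is ≈0.

not rotating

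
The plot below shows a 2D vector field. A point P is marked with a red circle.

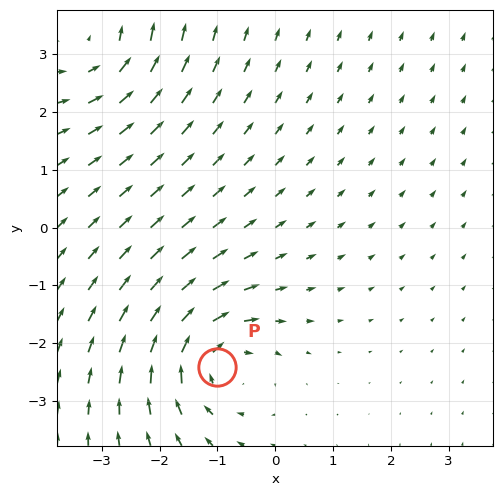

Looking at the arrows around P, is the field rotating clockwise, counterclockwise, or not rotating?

Near P at (-1.0, -2.4) the arrows circulate clockwise. The curl (z-component) there is about -5; negative curl means clockwise rotation.

clockwise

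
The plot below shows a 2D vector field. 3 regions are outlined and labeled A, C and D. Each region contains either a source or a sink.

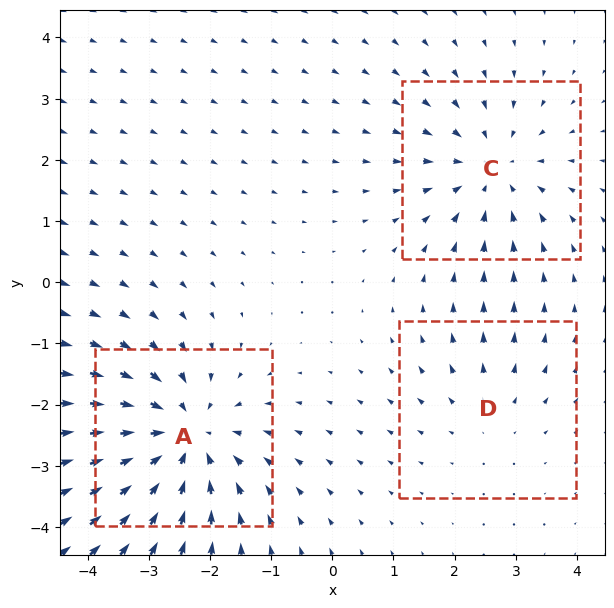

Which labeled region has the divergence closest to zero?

Divergence at each region's feature centre — A: about -4, C: about -3, D: about +2. Region D is closest to zero.

D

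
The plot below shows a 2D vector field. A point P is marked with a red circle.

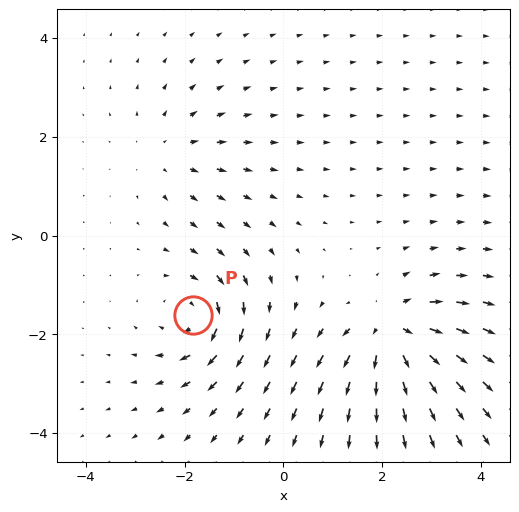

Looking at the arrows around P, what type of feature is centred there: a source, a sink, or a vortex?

vortex

At P (-1.8, -1.6) the arrows circulate clockwise. Divergence ≈0, curl about -5 — near-zero divergence with nonzero curl is a vortex.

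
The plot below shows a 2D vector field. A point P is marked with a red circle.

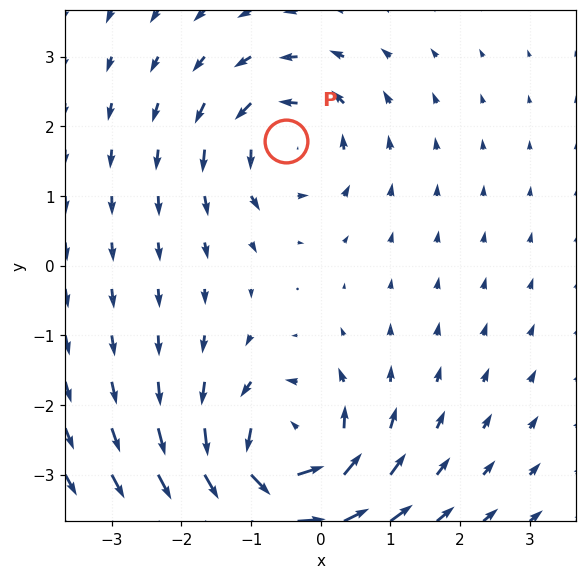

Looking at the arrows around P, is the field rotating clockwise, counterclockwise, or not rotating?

Near P at (-0.5, 1.8) the arrows circulate counterclockwise. The curl (z-component) there is about +4; positive curl means counterclockwise rotation.

counterclockwise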